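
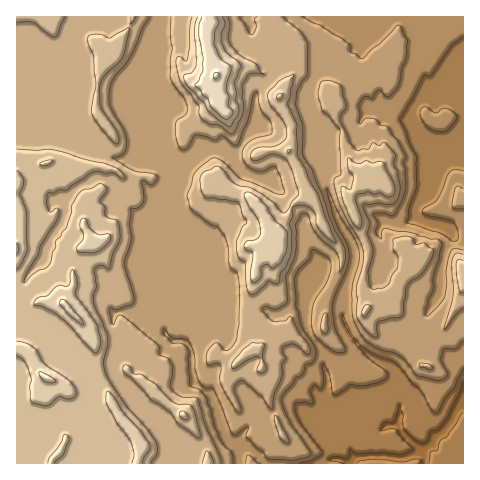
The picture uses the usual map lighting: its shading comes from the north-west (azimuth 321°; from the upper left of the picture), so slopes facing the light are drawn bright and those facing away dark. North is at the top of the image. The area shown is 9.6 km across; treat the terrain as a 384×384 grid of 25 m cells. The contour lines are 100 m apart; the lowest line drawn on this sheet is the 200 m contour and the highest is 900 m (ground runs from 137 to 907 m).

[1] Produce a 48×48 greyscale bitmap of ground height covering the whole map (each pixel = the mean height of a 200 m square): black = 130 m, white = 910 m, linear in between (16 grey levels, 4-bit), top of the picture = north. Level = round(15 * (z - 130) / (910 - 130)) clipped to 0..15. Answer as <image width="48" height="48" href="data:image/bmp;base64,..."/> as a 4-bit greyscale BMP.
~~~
<image width="48" height="48" href="data:image/bmp;base64,Qk32BAAAAAAAAHYAAAAoAAAAMAAAADAAAAABAAQAAAAAAIAEAAATCwAAEwsAABAAAAAAAAAAAAAAABEREQAiIiIAMzMzAERERABVVVUAZmZmAHd3dwCIiIgAmZmZAKqqqgC7u7sAzMzMAN3d3QDu7u4A////AKqruqmZmruYiIiYZVVFVVQyEREREREiM6qru6mZmrypiIiXZERnd2UzIiIiIhESM6qqu6qZmryoiImGREZ3d2QyIiIiIhIRI6qqu6qZq8uYiJl1RlZ3dkMyMiIiISIRE6qqqqmavLmIiql0VmZndTMzMiIhESIyEqqqqqmau5iIm6hkZ3ZnZDMzIiIiIiMzEau7uqqayYiZmZdUZ3Z3VDMzMzMiIiNDIKvMvLqbqImqh3ZVd3d3ZEMzMzMzIjNEMavN3KmqmJmYdlVmd3iIdUQzQzMzIjRVQqvdyqmpiZmId1Z3iIiYdlRDRERDM0ZmU6zLqZmpiZmId1Z3iYmYdmVERVRDNGd2VLy6mZqpiZiHdlZ3iamYd2ZEVUM0RmZlRMupmau6iZiHZlZ3eJmYd3dFVURWZmZmVaqpmqzKiJh2VWd3d4iYiHVmVEZ3ZlVndqmZms3JeIdmZndnd4iIiGV3U1d2ZlVnd6qqrNyod3dmZ3Zmd4iHd1V3RHmHdmVWd6u7zcuYd3Zmd2Zmd4h3dlVmRHmYh2VWd6u73bqYiHdmd2ZmZ4iHhlVmRHmIh2VVeJq7y7qYiHdmZmZmZ4mYhlVWVHh3iGVVaZmqu7qYmHd2ZmZmd5uphlVWZHd3iHZVaamZq7qZl3d2ZmZmd5u6llVVdWd2eIdlarmZq7qZh3dmZmZ3eJu7p1VVdld2eJh1acqZmru6l3d2ZmZ3eavMuWVWdld2eIh1V8qZmru7qHd2ZmZnebvMyWVnhVhmeId1RMqZmqu7qHd2ZmZ3earMyWaJdXhmZ2VEM8qpmauqqHd2Zmd3iJrMuWepVphlREMzNMqpmaupmHd3ZneIiJvLqXenWKdVVDMzRMqpmKqph3d2ZniJiKzKmZmmaZdmZDM0VbqZmJqph4d3ZniZmruoiKuWepiIhTMzVrqpmZmZiId3Zniqqql3eKp2iZmqlkMzRbqqqpmIiYd3dniqqHd3eKlmiKq6hkMzRLqqqqqZmHd3ZmeZh3d3eahmeaqphkMzM7u7uqmYh2ZmZmZ4d3mIipZleZmZdUMyM6mZmYiHh3ZmZ3d3d3mpq4ZWeHeIdTMiI4iIiJh4mGZmd3d3d3iImoZWd2d3ZDMzIoiIiYeJl2ZmeIeIiXd3ioZmd2ZmVDMzM4iImHiah2Zmd4iaund3moZnd2ZlQzNEM5mZiIiZdmZmd3ms7Id4qXZnd2VEQzMzM5mYh4iYdmZmZ3nO3JeKqGZ4h1VURDMzM4mIh4iYdmZmZ4ve24eKuWZ4h2VVVDMzM4iIiIiYdmZmeL3u25iJqXZ3d2ZmZUMzM4iIiIiZdmZnebzv65mZmYd3d3dmZUMzM4iIiIial2Zneqzu3KmIiIdmZmZ3ZUMzM4iIiIiaqXZmeZvty5iHiIdmZlV3dkRDM4iIiImaqXdmeJztuYd3iIdmZVVWZlREM4iJmImZmYdmeJzsqHd3iIdmVVVVZVREQ4iZmImZmZd2eJztqHd3iHZlVVVVVURERJmaqIiIiJh2eJztqHd3d2VVRERERERERA=="/>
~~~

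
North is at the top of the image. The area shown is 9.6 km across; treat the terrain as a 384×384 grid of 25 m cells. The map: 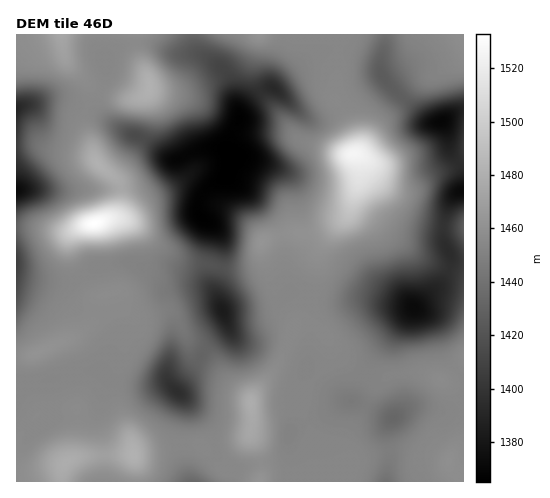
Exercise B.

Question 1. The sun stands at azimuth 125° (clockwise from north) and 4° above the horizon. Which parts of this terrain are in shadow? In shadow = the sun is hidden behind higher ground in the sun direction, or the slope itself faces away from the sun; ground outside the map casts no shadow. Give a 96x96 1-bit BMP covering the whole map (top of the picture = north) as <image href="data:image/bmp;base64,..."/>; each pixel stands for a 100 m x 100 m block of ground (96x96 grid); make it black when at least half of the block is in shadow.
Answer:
<image width="96" height="96" href="data:image/bmp;base64,Qk2+BAAAAAAAAD4AAAAoAAAAYAAAAGAAAAABAAEAAAAAAIAEAAATCwAAEwsAAAIAAAAAAAAA////AAAAAAAAAAAAAAAAAAAAAAAAAAAAAAAAAAAAAAAAAAAAAAAAAAAAAAAAAAAAAAAAAAAAAAAAAAAAAAAAAAAAAAAAAAAAAAAAAAAAAAAAAAAAAAAAAAAAAAAAAAAAAAAAAAAAAAAAAAAAAAAAAAAAAAAAAAAAAAAAAAAAAAAAAAAAAAAAAAAAAAAAAAAAAAAAAAAAAAAAAAAAAAAAAAAAAAAAAAAAAAAAAAAAAAAAAAAAAwAAAAAAAAAAAAAAB4AAAAAAAAAAAAAAD4AAAAAAAAAAAAAAD4AAAAAAAAAAAAAAH4AAAAAAAAAAAAAADwAAAAAAAAAAAAAAAAAAAAAAAAAAAAAAAAAAAAAAAAAAAAAAAAAAAAAAAAAAAAAAAAAAAAAAAAAAAAAAAAAAAAAAAAAAAAAAAAAAAAAAAAAAAAAAAAAAAAAAAAAAAAAAAAAAAAAAAAAAAAAAAAAAAAAAAAAAAAAAAADAAAAABwAAAAAAAACAAAAAH/gAAAAAAACAAAAAH/4AAAAAAAHAAAAAH/+AAAAAAAHAAAAAH/+AAAAAAAPAAAAAH/+AAAAAAAfgAAAAB//AAAAAAAfgAAAAA//AAAAAAAfgAAAAAP/AAAAAAAPAAAAAAA/AAAAAAAAAAAAAAAPAAAAAAAAAAAAAAAHAAAAAAAAAAAAAAADAAAAAAAAAAAAAAADAAAAAAAAAAAAAAADgAAAAAAAAAAAAAADgAAAAAAAAAAAAAADgAAAAAAEAAAAAAABAAAAAAAOAAAAAAAAAAAAAAAeAAAAAAAAAAAAAAA/AAAAAAAAAAAAAAB/AAAAAAAAAAAAAAD/AAAAAAAAAAAAAAH/AAAAAAAAAAAAAAP/gAAAAAAAB8AAAAP/gAAAAAAHD/AAAAP/wAAAAAAf3/wAAAP/8AAAAAA///+AAAP/+AAAAAA////AAAP//AAAAAA////gAAP//AAAAAA////wAAH//AAAAAAP///gAAH//gAAAAAD//8AAAB//gBgAAAD/+AAAAAf/wDwAAAD/gAAAAAP//jwAAAD+AAAAAAP//DgAAADwAAAAAAH/4DAAAAAAAAAAAAD/gAAAAAAAAAAAAAA8ADAAAAAAAAAAAAAAAHgAAAAAAAAAAAAAAPwAAADAAAAAAAAAAf4AAADgAAAAAAABAf8AAAHgAAAAAAAHg//AAAPgAAAAAAAPg//AAAfgAAAAAAAfh//AAAfgAAAAAAA/h//AAAfjAAAAAAB/j/4AAAfnAAAAAAB/H4AAAAPPgAAAAAD/HAAAAAAfgAAAAAB8MAAAAAAPAAAAAAAAAAAAAAAAAAAAAAAAEAAAAAAAAAAAAAAAAAAAAAAAAAAAAAAAAAAAAAAAAAAAAAAAAAAAAAAAAAAAAAAAAAAAAAAAAAAAAAAAAAAAAAAAAAAAAAAAAAAAAAAAAAAAAAAAAAAAAAAAAAAAAAAAAAAAAAAAAAAAAAAAAAAAAAAAAAAAAAAAAAAAAAAAAAAAAAAAAAAAAAAAAAAAAAAAAAAAAAAAAAAAAAAAAAAAAAA="/>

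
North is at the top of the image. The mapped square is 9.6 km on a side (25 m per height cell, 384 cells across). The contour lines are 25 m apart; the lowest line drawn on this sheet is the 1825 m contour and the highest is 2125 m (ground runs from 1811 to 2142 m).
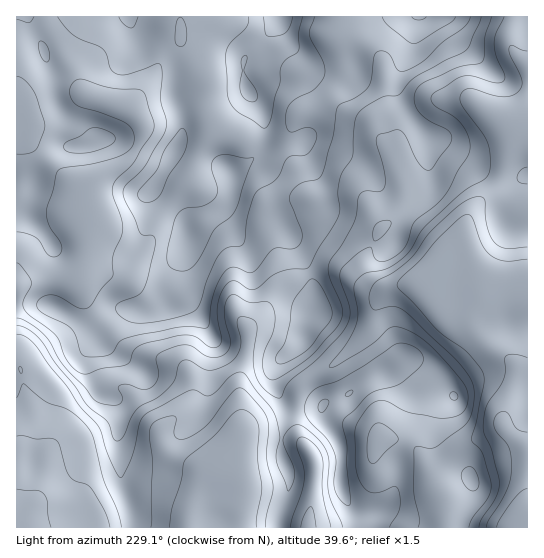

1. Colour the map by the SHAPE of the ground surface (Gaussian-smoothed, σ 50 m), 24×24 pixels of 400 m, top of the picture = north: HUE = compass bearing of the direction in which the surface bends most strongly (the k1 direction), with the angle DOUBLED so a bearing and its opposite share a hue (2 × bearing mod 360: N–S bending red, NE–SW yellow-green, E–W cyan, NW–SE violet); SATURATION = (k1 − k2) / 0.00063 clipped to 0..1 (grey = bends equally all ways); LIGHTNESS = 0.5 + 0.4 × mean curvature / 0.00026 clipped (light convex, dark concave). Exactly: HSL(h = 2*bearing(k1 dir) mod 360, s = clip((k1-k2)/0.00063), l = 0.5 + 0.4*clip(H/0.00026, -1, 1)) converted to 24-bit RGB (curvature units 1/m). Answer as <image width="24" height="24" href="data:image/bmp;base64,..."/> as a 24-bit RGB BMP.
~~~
<image width="24" height="24" href="data:image/bmp;base64,Qk32BgAAAAAAADYAAAAoAAAAGAAAABgAAAABABgAAAAAAMAGAAATCwAAEwsAAAAAAAAAAAAAZ3V/c3SLlJKLhGuMUSl41Oqrm42JUUh6WnSQm56SPECJOF7C/+rMBxMsdSlut+x3gHnPy4V5VKWnhWChi0+Z/61iDCgcQmtnen9iWHFdkploaDpxgtRbosuGlXB5cmWLTXyJjYh9V1eAKUda/+jMAh5+eQDT1v/MNGeI3IuQVZOdY0R2jE+G8uPUjYXbGjZclXOcWXWTmo2MPy97zeObnqlxbYKLmn2JT2R0d35zZFd7Vylv7fzPBQ7PABup9//MFxtAvI9tvmFnOzhfbJSz5/Han0a/SiWhZJhiW2x8fYp+RShv8+ybZrxiUkSFskM8THdBT3tfSlF5MC+j8P/MMgEvOI8A8//MERg8aqZWxDdgqI1aIoI92OSPbTOVcEODXoV2fIJlW2hLOxcz6fm3psZjGB4zwXa/1JmnPYhpOE9cIzZO/9KVJAAzzP/V5bpLHiRAbVpKiGhQqo5ztqBMH+UDJxU2o0ptaWeXlH6XYxdutd50jOeO3E5fP24xFFEqzo9nsX9mJB5LUiUuu/qeKjD579vK3GNWHz9HR2hghqd+eGah69rAX957DBAnhaBhdmGQhUl5SgcurP+ah5VJtT14zL7aTm3DPoCbyaeBDwYt2eSTaPsSADcmwYjb+c/4+nP+NMapYKyTXoin2PTX5zvvMjGoUX+lbEhsQgE10fnU2NiARp5TXdawvZV2eDl0ii1N07pAADRvyq7m+9DZD4cNADMHKG8tz4HT9M3vanu1cdW0eNWUmTeLpFSuR0l3IxAfIbZ2nOCXyqe6x5DDd0QlXkkcSkAsOGiK0vnXACuVNKqp34et+dLdLJSPBEYiMGhRvaZ/w93gh9racR9RjUJZhztRdotjGBRxf+ieXNiccZyyvDyG1I/QuJzWd3DIgfjFX+1jIwkqLFZAf4tg5r2k7cbeS83VCTxLkMRwoc1tURUteUlLe16EiIStj421T2f/2urxY3vDZUKKm7PQrJTYx4HCmYi64uGqbRomWxFVJ5paR66FvbqXzuC/rH7KFSdWVbxRnjk3eEJmh4J8cH5/cYVthIVuJmMxn6snb11FVnJwl6BGLUkrzYV3o3Fgv8NzzBuoH06nasWCLm9KbrBAzeFyVRUvgzAgITwBKkkccX56iIZ/fHV+gX1pfIBlWVCBxKJ5SKiPVGl+qnOUSIeUWUS00JeQtriKfD+TYLDJlnu1eluQY8JWpmY6Yk93eSnj+9DgB4ZJKm5bfYZ4gk54ok0vcHc1QGtRmeGlflOhWGd9VmN7ymtrImRk3L6px6Otdk6Tb7yPg1Wifoexq5y7oXmWZ4aWL4ST5467/MziE0Q+P3JaWyRz2Li5pZ/VltPHU49ccllyamt5VTJby7ROPJptWMtxvGyjyoSwabdfPU5tjLCIiGeOsoOYjpGrXEJ2MnUz6GNr1G2LE0QvFTdQwdy0fXibv4B+ZJqIV2l4YF19QSSw3ePuy8OaLYhid1RfultT06uFOENicJVFXE5Blbhbi1dofUqJfKyubGON4rS+r2vRC2RaS6o2l3hemnuzxGOOZ0M2RWYtD3xERaqn8p6peZlDNDZour6M1pajZmOljnqhcF+ZhLl+bE95b62ca1uaemKGvcKIlmKikYvEJIitr5m8Z3ZZwDCY06TispHbOMZuBEMz0WOp9NDQGWyDe8+Pu0Oq0JCbWkuUwqyOZJhsYIOdbaWmcE56g12KxrOOaZWJhbeiPUqGUZRYbXd+TIR5laxsmp7GycjmOyS6FTMu+dWYV0qZdW9GUEAv395SM3aNxpe2womyY5B8XURodmN3YKeaqdLWwcTYXGO0gD+FcHtneGqApKJiWcuHf55GcUIrbTBNVzt7wuuZg1KLgz2HtF5rtuqoO01kW3M7pX5LoFFCPFY4ZXpXU+NqRHJCrJtCWSA3dEs3bX5TcVp2o8FjeWdCYzgvhmM2OW01NJOKytWfcVqJTS+I2+nIxJCPmlSuZX2biGmbsoy4h5G8fkvFoaYoOzsbaGkjQSAnmslvPL3aakd7t8+bfUyLYGykr5XHs5C+KZuKprZ0dlp4ODBp4+qkhXJXf2BfaJlxa5iwknOrtHadfzKc55qsZoiqg1KaUdTGqPPXWiWDSYKWvL9/iGOTcHuHYHl5wrWaZZWhXIJ+d2uDNoCj2KyvynSWiJpVa9afWUB5iWthpT5cSEdr0rSFpmKAZJauhdqTLGBSdixZY6qFe1x1h3mChHSMc2+Xm7qBeI9sXFt6doB4UnhcS1o1y0RT8PDRO4uMO1BscmR8m2WaiGirx6ujyJfPg7fQeMt4MS6GRl2j"/>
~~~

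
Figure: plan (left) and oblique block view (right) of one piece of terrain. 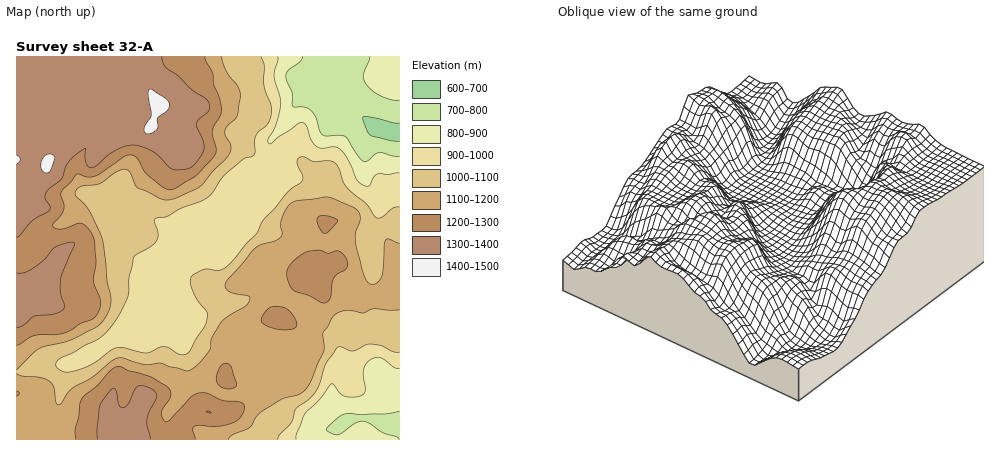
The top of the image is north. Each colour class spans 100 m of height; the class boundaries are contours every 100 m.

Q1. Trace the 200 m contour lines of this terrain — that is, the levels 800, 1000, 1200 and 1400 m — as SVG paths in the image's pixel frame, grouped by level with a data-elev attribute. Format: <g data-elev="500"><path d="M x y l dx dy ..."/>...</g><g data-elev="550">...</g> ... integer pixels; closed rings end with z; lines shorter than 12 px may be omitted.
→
<g data-elev="800"><path d="M399 440l-3-4-14-4-12-9-6-2-8 2-18 12-6-1-6-4 12-12 8-4 38 0 16-3"/><path d="M400 157l-22-4-10 8-4 0-6-6-12-18-6-2-16 0-4-3-4-14-4-7-8-4-11-1-1-12-5-14-1-6 3-4 11-8 3-6"/><path d="M370 56l-7 18 3 10 6 6 8 6 12 4 8 0"/></g><g data-elev="1000"><path d="M278 440l2-6 12-12 4-14 13-8 7-8 4-8 6-20 11-17 5 0 10 4 14-6 6-1 10 2 12 6 6 0"/><path d="M400 207l-6 1-12 9-6 1-10-14-20-18-8-18-4-5-6-2-14 1-10-5-4 0-3 5 6 14-1 6-16 11-23 27-7 14-10 10-14 17-10 9-18-1-13 7-1 6 3 8 5 12 9 10 0 4-2 10-17 26-4 3-4-1-16-7-18 6-28-6-6 3-20 14-13 6-13 2-9-4-1-4 3-4 39-21 10-8 8-11 12-24 1-18 5-20 18-13 6-7 0-6-4-10 1-4 13-2 13-8 25-10 6-5 14-20 18-14 10-5 2-18 12-12 4-12-1-8-7-18 0-20-3-10"/></g><g data-elev="1200"><path d="M195 440l-2-10 1-4 6-1 18 1 16-4 4-3 4-5 3-6-1-4-6-2-16-2-16-7-8 0-6 4-22 23-4 2-4-4 0-6 8-14 1-6-2-4-17-11-24-6-10-5-8 4-12 15-16 14-7 29 1 12"/><path d="M225 388l9 0 3-4-5-17-6-4-6 3-4 12 2 6z"/><path d="M16 345l18-9 24-2 10-2 12-9 13-5 7-8 0-10-6-18 2-22-1-18-3-8-6-7-4-4-20 6-6-1-3-2 11-16 0-6-3-8 1-4 14-17 2-1 10 3 8-1 28-19 8-2 5 3 7 12 4 6 16 12 8 2 24-14 19-20 1-8-4-18 9-16 0-6-2-12-5-12-2-11-7-17"/><path d="M279 330l15-2 2-2 0-4-4-8-6-5-6-2-8 0-8 6-3 5 0 4 7 4z"/><path d="M321 302l5 1 3-3 2-4 1-12 2-6 4-4 8-4 1-4-1-8-8-7-10 2-8-3-14 2-12 8-7 10 0 8 5 12 18 6z"/><path d="M323 232l3 1 2-1 9-10 0-2-11-4-8 1-1 3 0 4z"/></g><g data-elev="1400"><path d="M44 172l4 0 3-2 4-12-3-4-6 1-4 5-1 8z"/><path d="M146 134l4-1 7-3 1-4-1-8 10-8 2-4-3-8-16-9-1 2-1 3 3 22-7 12 0 4z"/></g>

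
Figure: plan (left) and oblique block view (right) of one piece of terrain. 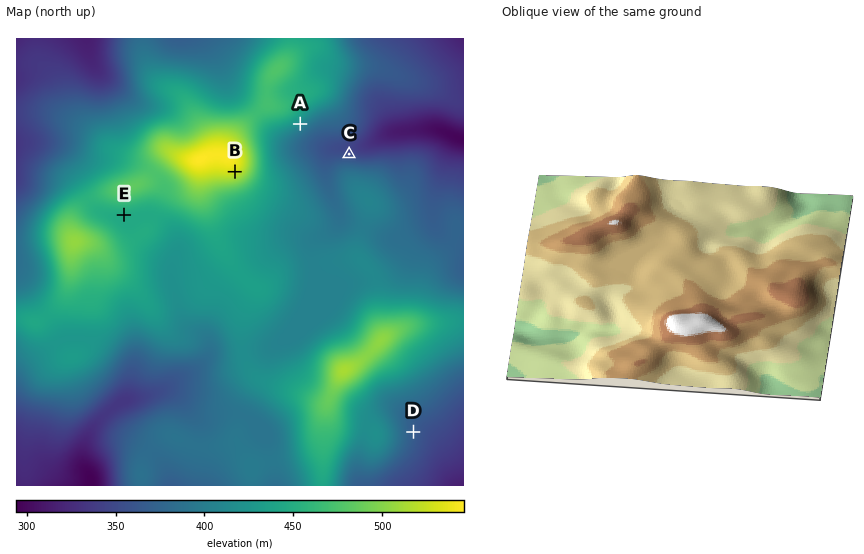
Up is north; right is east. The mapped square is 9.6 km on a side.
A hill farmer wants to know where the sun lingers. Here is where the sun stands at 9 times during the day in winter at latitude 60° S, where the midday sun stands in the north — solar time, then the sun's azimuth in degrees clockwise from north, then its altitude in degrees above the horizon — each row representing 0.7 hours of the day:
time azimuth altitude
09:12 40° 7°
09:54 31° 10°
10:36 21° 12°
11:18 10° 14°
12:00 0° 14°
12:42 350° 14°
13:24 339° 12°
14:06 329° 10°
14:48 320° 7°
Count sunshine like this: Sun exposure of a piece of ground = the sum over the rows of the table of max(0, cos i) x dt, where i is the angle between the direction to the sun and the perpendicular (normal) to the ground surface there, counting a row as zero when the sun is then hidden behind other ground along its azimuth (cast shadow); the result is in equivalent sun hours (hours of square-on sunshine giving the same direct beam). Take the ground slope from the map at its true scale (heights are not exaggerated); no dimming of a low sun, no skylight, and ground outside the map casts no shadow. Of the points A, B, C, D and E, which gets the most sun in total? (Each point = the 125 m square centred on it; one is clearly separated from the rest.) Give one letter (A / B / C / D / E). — C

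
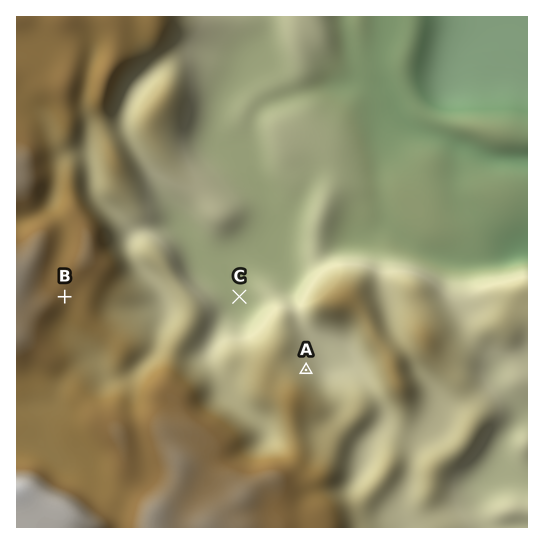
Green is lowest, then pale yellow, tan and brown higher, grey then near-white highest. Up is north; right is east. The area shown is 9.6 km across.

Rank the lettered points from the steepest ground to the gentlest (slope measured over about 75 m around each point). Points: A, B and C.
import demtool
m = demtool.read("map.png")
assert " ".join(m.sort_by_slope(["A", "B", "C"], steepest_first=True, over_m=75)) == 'A B C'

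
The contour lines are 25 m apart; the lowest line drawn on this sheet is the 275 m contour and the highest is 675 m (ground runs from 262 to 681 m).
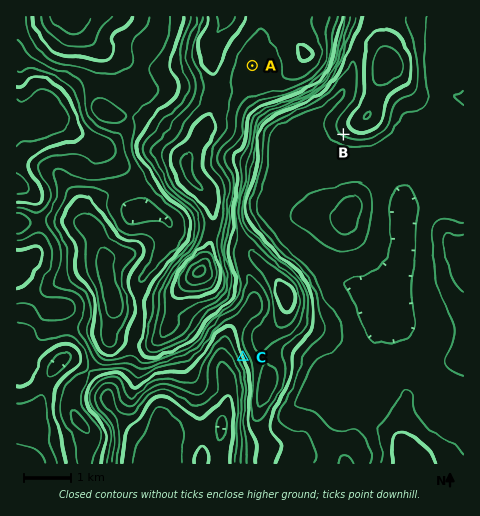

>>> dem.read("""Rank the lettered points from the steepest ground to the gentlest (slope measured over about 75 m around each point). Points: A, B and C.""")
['C', 'B', 'A']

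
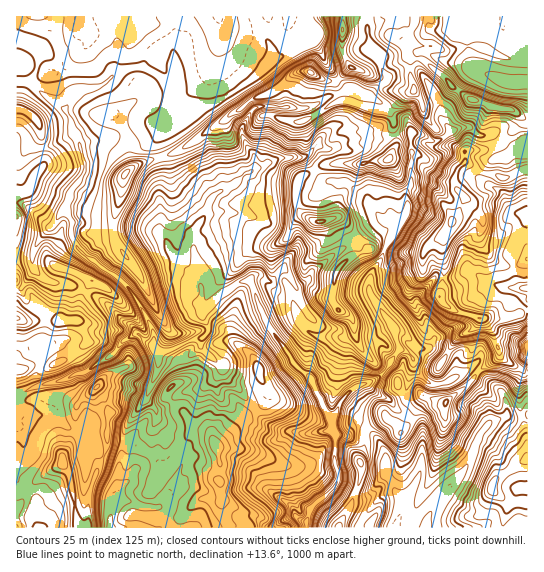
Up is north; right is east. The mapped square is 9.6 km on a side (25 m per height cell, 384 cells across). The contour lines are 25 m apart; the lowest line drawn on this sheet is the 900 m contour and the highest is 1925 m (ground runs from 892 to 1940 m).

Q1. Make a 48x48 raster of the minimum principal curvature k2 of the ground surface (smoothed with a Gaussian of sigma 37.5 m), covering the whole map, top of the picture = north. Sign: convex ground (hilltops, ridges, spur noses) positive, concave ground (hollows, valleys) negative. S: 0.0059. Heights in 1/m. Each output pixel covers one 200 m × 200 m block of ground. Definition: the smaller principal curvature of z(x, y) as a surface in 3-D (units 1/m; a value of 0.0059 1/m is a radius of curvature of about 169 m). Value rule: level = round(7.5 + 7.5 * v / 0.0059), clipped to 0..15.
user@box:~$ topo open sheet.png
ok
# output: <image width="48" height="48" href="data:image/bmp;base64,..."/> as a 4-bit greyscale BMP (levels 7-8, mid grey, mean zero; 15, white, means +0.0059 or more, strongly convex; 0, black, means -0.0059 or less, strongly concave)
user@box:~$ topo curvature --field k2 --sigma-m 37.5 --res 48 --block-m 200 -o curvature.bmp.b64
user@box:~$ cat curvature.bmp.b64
<image width="48" height="48" href="data:image/bmp;base64,Qk32BAAAAAAAAHYAAAAoAAAAMAAAADAAAAABAAQAAAAAAIAEAAATCwAAEwsAABAAAAAAAAAAAAAAABEREQAiIiIAMzMzAERERABVVVUAZmZmAHd3dwCIiIgAmZmZAKqqqgC7u7sAzMzMAN3d3QDu7u4A////AHZ3aHgmZnd3d3d3ZSQwmYVXRnhXZmZnZ3aHZ2Y2h2Z3dnd3iIRQiHdGdXdmaGdnd3Z3Z2ZGZXZ3d3h3dzJUBXd0ZXd2Znd3aHd3d0Y2d4dnZmZVU1iHYGdlZWZ2ZmeXZnd2Z0dVZ3d3Z4l3Z4iIhQZ0VXV3ZWeHd3d3d0hzdnh2d3d1Z3iIhBeGRnVXZVZ3d3dnlldyd3d3Zndmd3d3gGmVRXU3dkZ2iHdndmZzd3d3Z4h4dnd3gldWJnU4d1Vnh3d3dnaEZ2d3d4d2ZUZEQhJzSpUnhmR3eHd3ZnZ1J1Znd4d3dURmUndkd4Unh2RXd3d3Z2aIJHSId3doZ4h3clhnllVHiHVUVWd3aGZmYUVod3V2aImHFghog3ZohEZWVkaHdndnZhhlZmZ1d4h2BzJ1Nkh3d3ZyZWQRJml3RAaYdVZXh3dyWHQReUcRJXY0Z4Z3QAaGaUJneGVnh2YxZ3ZlCFNZRFVWaXdYh3AWiVN1Z0VniHM1h3ZpMXJpZVN4dXd2d4cwmDQmZGZ3h2B1Z3WGQiZFU2NoYmZ2ZoiRAyRyMoeHZxV2d4d2g3VjV1NWQGZnZmZnQiZ3dUd3cziHZUd2Y1ZkJGZlVodniIiCJwh1VGh3cYh2NWd3RWYmdVmGeXV3h3dEgFdldWd3RIhzaJdmRmYohmVmeFd2dmRIUIhWdlWIJ3dGiFVjZoJpZldndzhlZWaHB4dWdnQ2N1c3Z3ZUdnYId3d1U3Q1Z3dAZ4ZXdndjNFRjeGZjZohhVXZ3eGN5eGAHeHZnd3eGVlOFN3diVFdldWZnd3OHZQOIiGZnZ3d3Z2FXgmdoCGhndWeFZ3RmcWh4d2ZnZ3d3d3cld1V5BWiHdHd2Z4dGYpd3ZmZ3Z3eHdWc2VmZmYWl4d0hmZ4dUcmd2ZmZ3ZoeIdkdYl3dnZiZ2eGd0d4N2Rod3dmZ3dmZmd0d3Z5ZmdiVEd3d1Z0d3Rod3h2WId1iHd1dlZmVndzRoZodlZniHVHdnh2V3d1V3d1d2Z3ZnZSVlWHZjdnd3c1d4hmZ3dnZWd1iHZUVlV1NmhmZIhniIeDdYl2Z3dmd0RliWZ2Z1h0RVh2ZneGeIdzdlZ2eHd2ZnVTEkh3aGmVRDVXVVZnZGdlh3ZVZ3h2d0RmdSRFVVZ0N2SId3ZnaGZGd3d3ZVd3dwdWh3J2d3ZUQyNnRndVeGdHd3d3d2RohQhYeHVHZmVzNoMiZVZ2iGZoiId3d3ZGdgd4d3dVVmZhZ0VmZmZodlV4iHd3d3d0R3AAEjV2d3VVOEVoaHhWZGdXd3eId3d3UliHaHZFZUZ4dTZZdlVWV3dmVneId3eIhzNnZVZ1NER2gkhlRVZnaId4hmd2d3eIh3YldqYjeINXQndWZmdod3eIh3Znd3eIiIdzR5MHh2V3V1RWdnd3d3eIh3iHd3eHeHd3U0FnVVVXZVd2d3d3d3h3iHiHd3d3h3d3h1NnZ1d4d4Zndnd3d3eIh3iHh3d3iId3d3NZZmh3ZVZ3d3d3iHd3d3d3d4d4d3eHh2RnVmZnhnZ3d3dw=="/>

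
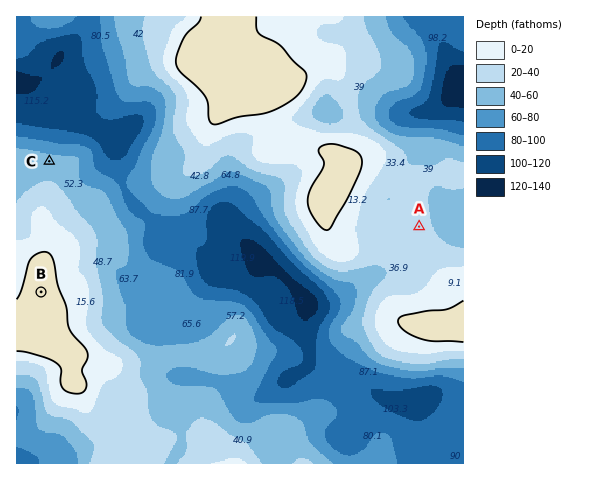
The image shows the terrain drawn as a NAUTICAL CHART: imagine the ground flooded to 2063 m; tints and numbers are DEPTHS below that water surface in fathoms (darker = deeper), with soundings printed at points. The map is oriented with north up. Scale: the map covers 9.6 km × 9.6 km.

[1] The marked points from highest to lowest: B A C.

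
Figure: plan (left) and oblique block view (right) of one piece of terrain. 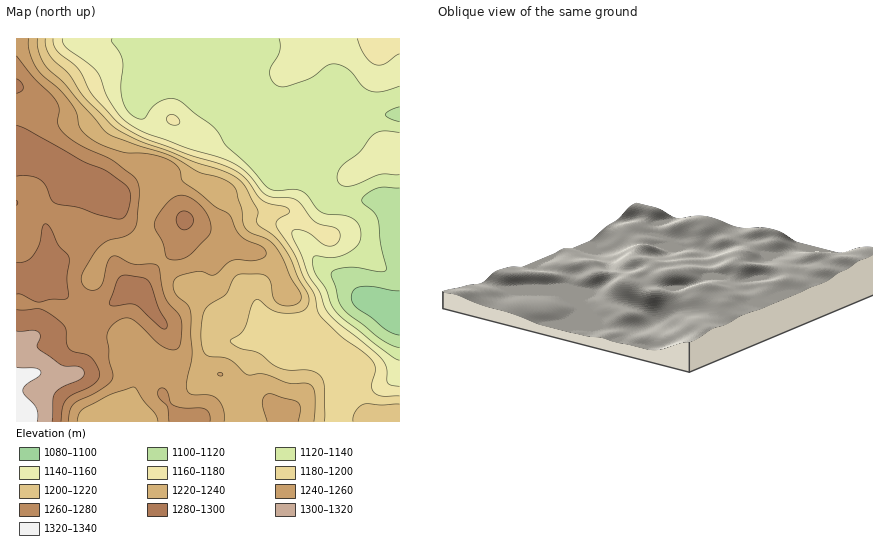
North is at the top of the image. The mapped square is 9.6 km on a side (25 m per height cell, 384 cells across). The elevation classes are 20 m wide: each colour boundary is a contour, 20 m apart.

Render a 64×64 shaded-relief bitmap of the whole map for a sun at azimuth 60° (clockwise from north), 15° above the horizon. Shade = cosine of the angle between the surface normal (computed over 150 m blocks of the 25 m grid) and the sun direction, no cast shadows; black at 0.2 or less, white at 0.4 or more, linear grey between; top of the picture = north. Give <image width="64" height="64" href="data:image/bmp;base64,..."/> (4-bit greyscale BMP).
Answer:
<image width="64" height="64" href="data:image/bmp;base64,Qk12CAAAAAAAAHYAAAAoAAAAQAAAAEAAAAABAAQAAAAAAAAIAAATCwAAEwsAABAAAAAAAAAAAAAAABEREQAiIiIAMzMzAERERABVVVUAZmZmAHd3dwCIiIgAmZmZAKqqqgC7u7sAzMzMAN3d3QDu7u4A////AFVmeJqpdUREREREEAE1VmeIh2VDIjNFZ3iZhTETRVVVVWeImql1VEREREIAAkVmZ4iHZUMiNEVneJmFMiNWZmZWZ4iZl2REREREIQAUZ3Z3iIdUMyNEVmeJmYVDNGd3d2Z3d3d2RERERDMQATV3d2d4dlRDM0VmZ4mphUQ1aId3ZmdmZlRDRERDMyESRnh2ZmZlVUM0VndneZl1RDV4iHdVZlVVRERFVEREMiNXd3ZVVVVVVEVnd2Z4mXVDNXiHd1VVVVRERVZmZlUzNGd3ZVRERWZVVniHZniZdUM1eId3VVVWZURWd3d3ZUNFZmZlRERWd2VXiIdmeIhkMzVniHdlVmd2VWeJmIdlRFVVVVVVVWiIZmiIh2Z3dlQzRXiZh2ZneHdmeJmYh2VFVUREVmZmeJhmeIh2ZmZlRERWeaqYZmd3d3d4iIh3ZURDIjRnh3eIh2Z4d2VVVVREVWebu5lVZmd3d3d3d3dlRDEBNXmYd3h2Znd2VUREREVWebzLqVVVZnd3ZmZnd2VDAAJHiZh3ZmZmdmVUREREVWebzcuZVVVmd3ZlVmd3ZDAAE2iamHZVVWZlVEREREVWebzcuphVVWd3ZlVVZmZTEAAleaqXZURFZlRERENEVnirzcuph2Vmd3dlVVVWZUIAATaJqYdkREVmVEREQ0Vom8zMuph2ZmZ3dmVVVVVUMQATV4mph1QzRnZUREQzRoq8zMuphlRmZmZmVVVEREQhASRomZmHVDNWd1QyIiNXm83MqZdlRFVVVlVERERDMyESRomZmHZUNFd2QgABJGiszMqYdVREVURVRERVVEMzMiNYqpmHZVREV3YxAAE2iszLqYZUREREREREVndlQzMzNHmqmHZVVEVWZTAAE2m93cqYZUREREQzQ0Rnh2UyI0RWiqqHZURFVWZlMQAmnO7cuYdURDMzQzRERniGVDITRWeKqXZUREVmZVQxEki+/typdkQyIiJERERWiHVEMSNWd4mYZUQzRWZVQyITWd/+ypdlMyIiI0RERFaIdUQyNWd3iIZUQzNFZlQzIiNq3+yodUMyIiNFVUREVndlVDNGd3d3ZUNEMzRVQyIiNYvv24ZEMzIjRWZVRERWd2ZURFZ3ZmVUM0RENFQyIjNHre7IUzMzMzRWd0RERVZmZlVEVmVVVDM0RUQ0RDI0RXnO7aYyIzRERWd2RERFVmZmZUVWVEREMjRVVENERFZnm97rcxEjRVVWeGVEREVWZmZVVVVEREMiNFVVREVneIm97shBATVmVWeIZERERVZmZVVEREREQhIjRVVEVomZq83clSETVmZmd4dURERFZmZVVEMzRVQyEiNFZlVoq6qqvLhTIjVnd3d3h1REREVmZURDMiNWZDIiI0VnZnirqZmZdTM1Z3d3d3eHVERERWZUMzIiI2d1MiI0VniHeKqYd3ZURWiId3d3d4dURERVVUMyIiI0eIZDIzRniZiImYd3ZVVnmZh3d3d3dlRERFVEMyIiI0V5l1MjRXiaqYiIiIh3Z4qql2Znd3d2VFVUREMzMzM0VomYUzNGiaqod3iaqpiImqmGVVVmZmVEVUREMzNERERXiahUM1eKqodlaKzcqYiZmGVERFVVVEREREMzNFVURWeKqFREV5mYZVV6zuyod4iHZDIzRERDIkREQzNFVVVVaJqoVERXiHZVZ5zv7Jdmd3ZTIiNERDIiREQzNEVVVVZ4mYdUNFeIdmeKzv/adlVmZUMiI0REMiJEQzM0VVVVZ4mYZTM1eJiIirze7bhVVVVVQyIjRERDM0RDM0VmZmZ4mYZUNFiru6q8zd3LhkRERERDMjREREQ0REREVmd3eImYdUVnrO7cy7u7uqhlRERERERDRERERERERFVmd4iJmZhmaKzv/9y6qZmYd1VEREREREREQzREREVVVmeImZmZh3is3v/suYh3d3d2VEREREREREQzM0RFVVZneImZmYiIrN7ty6h2ZmZmZmZURERERERERDIjRVZmZneIiZiIiJvO7cqHVUVVZmd3ZVREREREREREQzNWd2Znd4iIiIiave7KhUM0RWZ3d3ZVRERERERERERENFeIZmZnd3d3iazd3JdDI0Vnd3h3ZVRERERERERERERFZ3dmZmZnd3iazd25dDIkV3iIiHZUREQzNERUREREREVWZlVVVmd4mrzdy5dUMzVomYh3ZUREMzM0REVUREREREVVVVVWeJq8zMy6hlQ0RniZh2VUREMzMzRERVVEREMzNEREVWeJvM3Luph2VERWeIh1VEREMiMzRERFVVRDIiMzQ0VWeJvMzLqZiHZURVZ3dlREREQyIzRERERVVDMiIzREVniau8y7mIiHZVRVVmdlREREQyIzNERERFVUMiIjRER3mru7u6qYd3dlVEVVZlRERERDIjNEREREVVQyIjNERImru7qqqYd3d2VERVVVREREREMjM0RERERVRDIiMzREmbu6qqqph3Z2ZURFVVVEREREQzM0RERERFVEMiIiNESZu7qqqqmHZmZlREVmVURERERDMzREREREVEMyIiI0VYmruqqqqXZmZmVERWZVREREREQzREREREREQzIhEjRViau7u6qYdlZmZERGZlVEREREREQzRERERERDMiIiNVWJq7u6qYZVVWZUREZmVURERERERDMzM0REREMzIiJFVYmqu7qYdVVVZlRDRmZURVVEREREMzMzNEREQzMiI0VV"/>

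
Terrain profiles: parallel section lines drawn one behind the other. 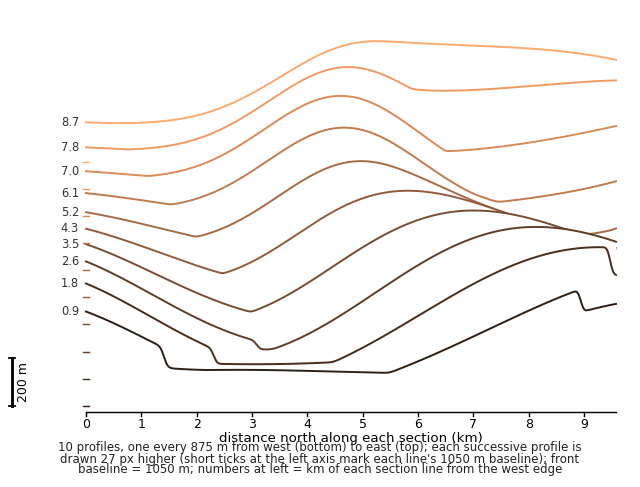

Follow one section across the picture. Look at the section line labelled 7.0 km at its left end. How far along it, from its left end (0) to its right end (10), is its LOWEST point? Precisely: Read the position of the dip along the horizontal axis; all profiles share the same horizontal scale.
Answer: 1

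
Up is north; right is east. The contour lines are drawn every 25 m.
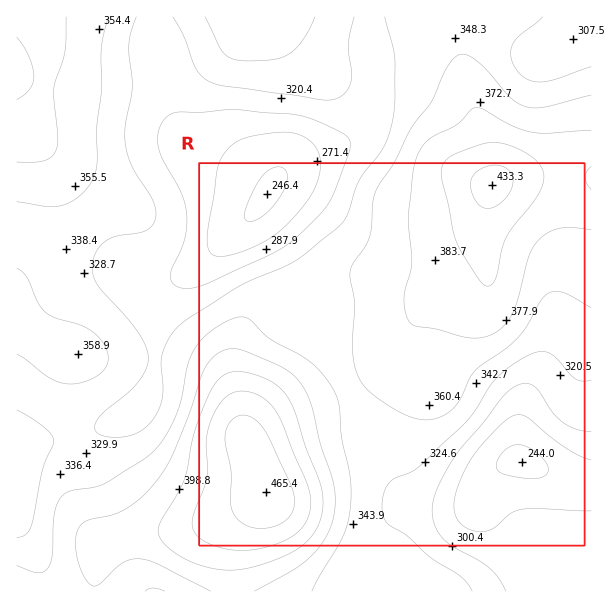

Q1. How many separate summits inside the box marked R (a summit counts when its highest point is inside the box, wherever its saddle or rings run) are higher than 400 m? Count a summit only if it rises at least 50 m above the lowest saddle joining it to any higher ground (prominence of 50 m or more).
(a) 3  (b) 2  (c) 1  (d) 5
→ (b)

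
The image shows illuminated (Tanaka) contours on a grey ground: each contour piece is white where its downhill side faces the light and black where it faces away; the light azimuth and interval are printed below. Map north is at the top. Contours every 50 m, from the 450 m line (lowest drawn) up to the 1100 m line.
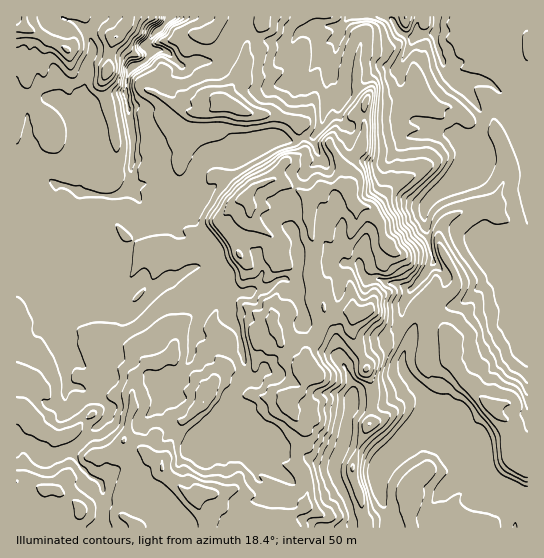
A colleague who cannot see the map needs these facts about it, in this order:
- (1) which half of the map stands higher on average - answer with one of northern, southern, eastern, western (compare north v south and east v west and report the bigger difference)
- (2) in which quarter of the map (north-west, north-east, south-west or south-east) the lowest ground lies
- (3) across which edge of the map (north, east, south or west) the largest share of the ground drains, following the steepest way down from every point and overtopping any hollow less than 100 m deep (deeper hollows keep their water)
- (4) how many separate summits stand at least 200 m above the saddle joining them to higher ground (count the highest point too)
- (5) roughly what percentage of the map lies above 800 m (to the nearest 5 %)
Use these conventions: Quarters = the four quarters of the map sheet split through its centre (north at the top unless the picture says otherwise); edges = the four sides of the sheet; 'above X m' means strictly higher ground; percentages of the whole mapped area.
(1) On average the western half of the map is the higher ground.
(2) The lowest ground is in the north-east quarter.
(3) The largest share of the runoff leaves by the northern edge.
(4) Counting only tops that stand 200 m proud, the map has 2 summits.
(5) About 70 % of the map lies above 800 m.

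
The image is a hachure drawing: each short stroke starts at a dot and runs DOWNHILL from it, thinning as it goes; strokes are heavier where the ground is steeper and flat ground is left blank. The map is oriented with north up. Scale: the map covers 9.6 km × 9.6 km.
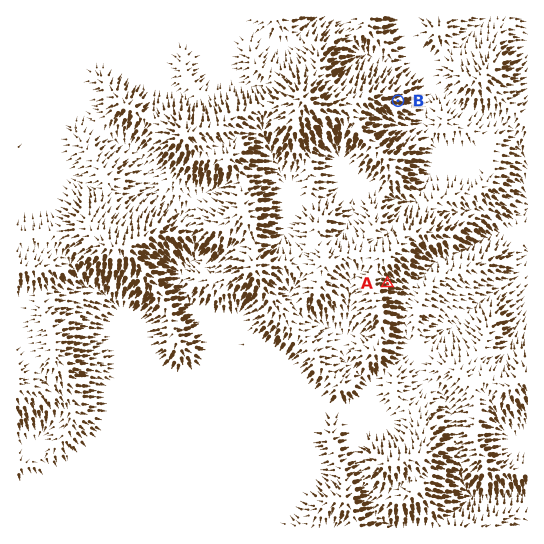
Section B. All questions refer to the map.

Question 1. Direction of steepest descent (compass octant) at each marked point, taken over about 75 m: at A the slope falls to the E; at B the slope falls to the E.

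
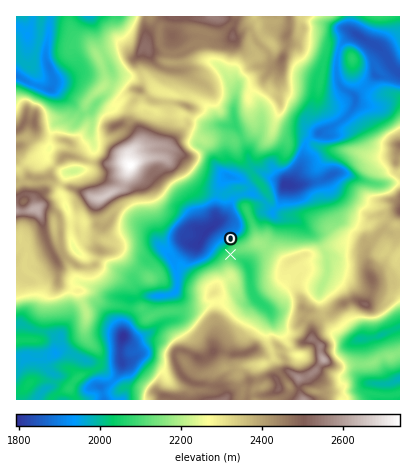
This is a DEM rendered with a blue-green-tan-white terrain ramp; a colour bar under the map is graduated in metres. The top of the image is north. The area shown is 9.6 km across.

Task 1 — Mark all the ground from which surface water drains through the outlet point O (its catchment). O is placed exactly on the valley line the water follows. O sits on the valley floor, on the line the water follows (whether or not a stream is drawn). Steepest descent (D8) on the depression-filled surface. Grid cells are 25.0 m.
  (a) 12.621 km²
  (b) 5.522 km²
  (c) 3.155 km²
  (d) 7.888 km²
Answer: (d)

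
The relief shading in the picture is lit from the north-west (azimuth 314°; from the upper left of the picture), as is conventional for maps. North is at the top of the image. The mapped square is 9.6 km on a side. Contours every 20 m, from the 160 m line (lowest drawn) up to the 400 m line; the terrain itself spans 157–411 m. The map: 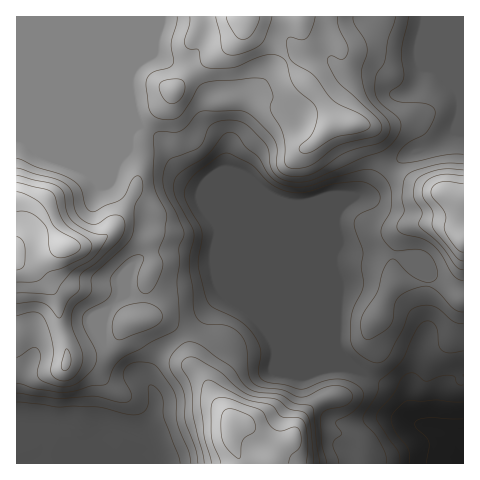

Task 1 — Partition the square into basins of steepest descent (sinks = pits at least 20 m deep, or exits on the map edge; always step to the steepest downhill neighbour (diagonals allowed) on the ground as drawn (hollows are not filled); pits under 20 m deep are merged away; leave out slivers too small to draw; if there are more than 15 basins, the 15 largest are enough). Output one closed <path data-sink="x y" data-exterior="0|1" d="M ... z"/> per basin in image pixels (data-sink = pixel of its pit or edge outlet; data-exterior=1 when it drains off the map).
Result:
<path data-sink="463 463" data-exterior="1" d="M243 16l-227 1 0 243 18 10 20 23 14 65 3-2 26-4 12-6 9-9 6-11 8-6 27-2 15 10 11 14 7 25 12 11 9 19 20 26-2 16 10 25 222 0 1-265-32-9-37-16-9-9-12-31-6-7-13-4-22 1-13-26-22-22-15-23-12-10-20-11-5-6z"/><path data-sink="145 463" data-exterior="1" d="M17 261l0 203 223-1-9-24 2-16-20-26-9-19-12-11-7-25-11-14-15-10-27 2-8 6-6 11-9 9-12 6-26 4-3 2-14-65-20-23z"/><path data-sink="463 133" data-exterior="1" d="M463 16l-219 0 0 4 7 12 20 11 12 10 15 23 22 22 13 26 22-1 13 4 6 7 12 31 9 9 37 16 21 7 10 1z"/>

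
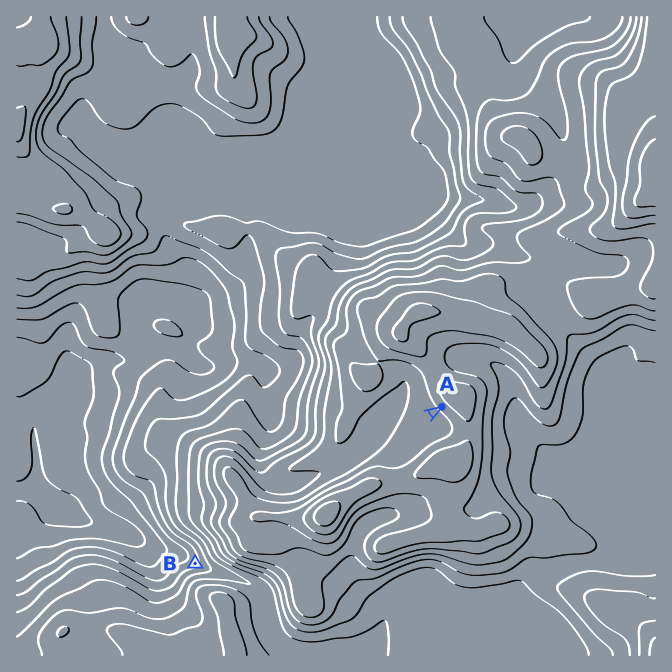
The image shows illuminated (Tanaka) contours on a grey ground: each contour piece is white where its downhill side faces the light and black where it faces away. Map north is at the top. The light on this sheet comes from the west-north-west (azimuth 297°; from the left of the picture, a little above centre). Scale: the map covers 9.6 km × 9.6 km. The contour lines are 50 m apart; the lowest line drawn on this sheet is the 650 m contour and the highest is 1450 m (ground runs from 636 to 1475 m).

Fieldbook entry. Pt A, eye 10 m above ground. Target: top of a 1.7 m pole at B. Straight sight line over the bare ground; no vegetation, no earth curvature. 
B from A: not visible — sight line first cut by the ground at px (399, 434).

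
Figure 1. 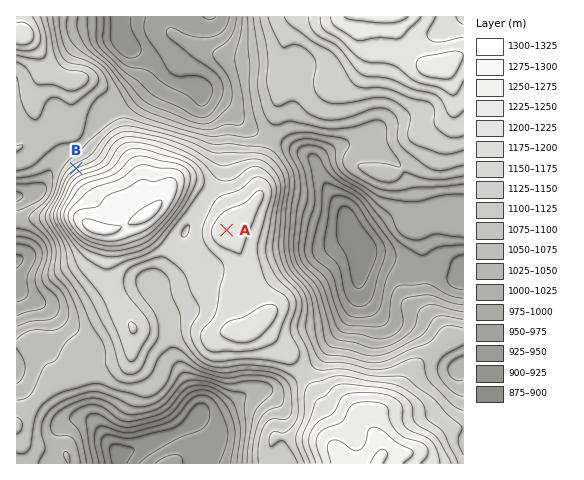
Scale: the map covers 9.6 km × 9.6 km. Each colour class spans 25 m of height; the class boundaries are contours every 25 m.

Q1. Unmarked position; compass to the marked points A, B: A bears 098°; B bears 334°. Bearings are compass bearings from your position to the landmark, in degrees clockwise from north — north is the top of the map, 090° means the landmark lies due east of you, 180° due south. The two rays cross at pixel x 97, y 212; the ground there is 1280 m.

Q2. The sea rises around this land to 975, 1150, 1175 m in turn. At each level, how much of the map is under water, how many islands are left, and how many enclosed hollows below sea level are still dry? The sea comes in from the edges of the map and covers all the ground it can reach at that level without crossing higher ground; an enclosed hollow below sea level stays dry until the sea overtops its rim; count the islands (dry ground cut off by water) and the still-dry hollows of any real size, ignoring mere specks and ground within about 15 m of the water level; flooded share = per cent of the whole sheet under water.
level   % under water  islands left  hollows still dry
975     15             0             0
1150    71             1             0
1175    80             2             0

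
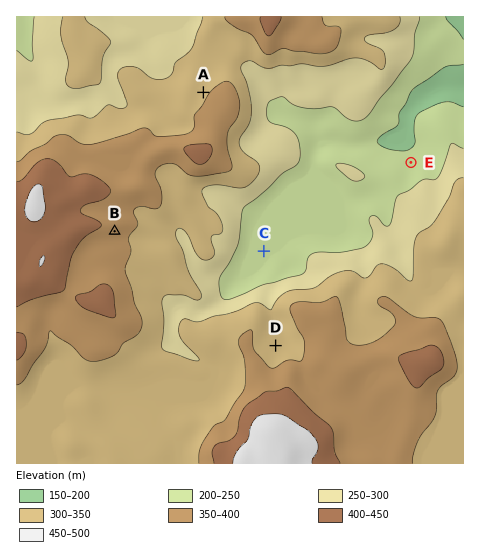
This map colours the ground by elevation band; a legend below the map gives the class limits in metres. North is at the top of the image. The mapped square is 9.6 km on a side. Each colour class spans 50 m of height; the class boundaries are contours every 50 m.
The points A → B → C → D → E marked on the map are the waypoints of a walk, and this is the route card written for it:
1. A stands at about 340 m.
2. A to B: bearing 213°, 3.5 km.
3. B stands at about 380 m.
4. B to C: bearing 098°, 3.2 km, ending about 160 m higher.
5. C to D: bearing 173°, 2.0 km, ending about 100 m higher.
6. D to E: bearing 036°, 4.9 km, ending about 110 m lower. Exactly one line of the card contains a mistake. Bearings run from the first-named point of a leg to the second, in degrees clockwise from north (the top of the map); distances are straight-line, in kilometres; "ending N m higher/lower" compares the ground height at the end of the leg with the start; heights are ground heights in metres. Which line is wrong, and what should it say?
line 4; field sense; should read lower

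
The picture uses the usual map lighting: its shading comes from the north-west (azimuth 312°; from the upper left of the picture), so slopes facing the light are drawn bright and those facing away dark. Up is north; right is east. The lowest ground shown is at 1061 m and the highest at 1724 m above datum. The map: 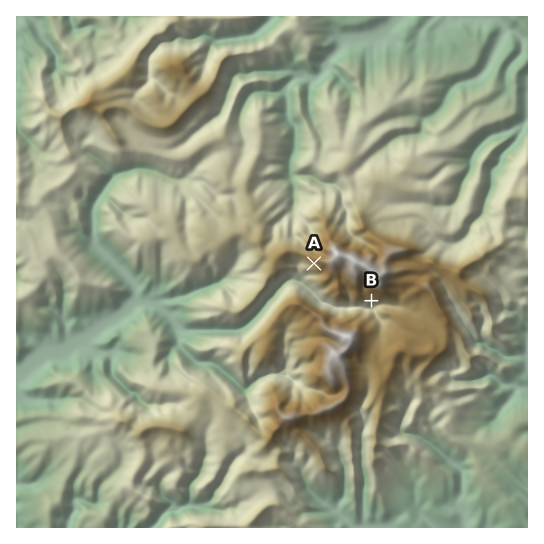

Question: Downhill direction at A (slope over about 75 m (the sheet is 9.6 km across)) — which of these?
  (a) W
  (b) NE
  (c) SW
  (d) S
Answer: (c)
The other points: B S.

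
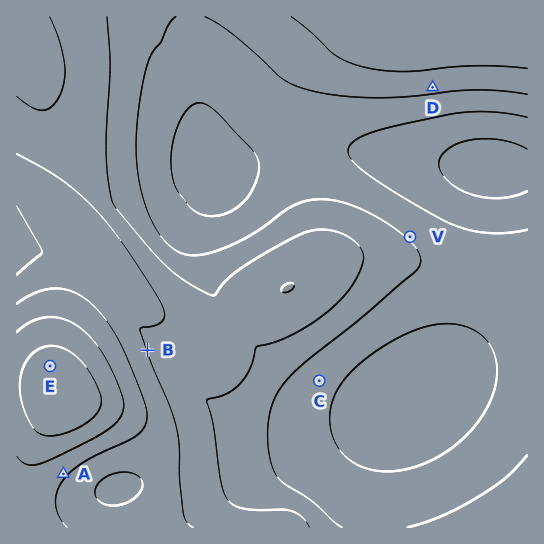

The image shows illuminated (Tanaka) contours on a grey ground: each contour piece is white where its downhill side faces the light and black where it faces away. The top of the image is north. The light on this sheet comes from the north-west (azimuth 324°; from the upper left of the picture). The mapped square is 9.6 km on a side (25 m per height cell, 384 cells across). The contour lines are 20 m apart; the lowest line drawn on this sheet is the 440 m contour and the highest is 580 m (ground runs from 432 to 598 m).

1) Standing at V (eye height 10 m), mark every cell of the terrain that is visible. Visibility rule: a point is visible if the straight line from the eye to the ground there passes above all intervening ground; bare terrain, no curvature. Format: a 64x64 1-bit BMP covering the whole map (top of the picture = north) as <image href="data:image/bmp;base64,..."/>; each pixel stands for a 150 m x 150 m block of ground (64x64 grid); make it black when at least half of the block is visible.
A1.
<image width="64" height="64" href="data:image/bmp;base64,Qk0+AgAAAAAAAD4AAAAoAAAAQAAAAEAAAAABAAEAAAAAAAACAAATCwAAEwsAAAIAAAAAAAAA////AAAAAAAAA////////wAB////////AAB///////8AAD///////wAAH///////AAAeAH////8AAAwAAf///wAAAAAAP///AAAAAAAP//8AAAAAAAf//wAAAAAAAf//AAAAAAAA//8AAAAAAAB//wAAAAAAAD//AGAAAAAAH/8A4AAAAAAP/wHgAAAAAA//AcAAAAAAB/8DgAAAAAAH/wIAAAAAAAP/AAAAAAAAA/8AAAAAAAAD/wAAAAAAAAH/AAAAAAAAAf8AAAAAAAAB/wAAAAAAAAH/AAAAAAAAAf8AAAAAAAAB/wAAAAAAAAH/AAAAAAAAAf8AAAAAAeAD/wAAAAAD+A//AAAAAAP+//8AAAAAAf///wAAAAAA////AAAAAAD///8AAAAAAP///wAAAAAAf///AAAAAAB///8AAAAAAH///wAAAAAAf///AAAAAAB///8AAAAAAP///wAAAAAB////AAAAAAf///9jgAAAH////8fgAAB/////B/gAAf////8H/AAP/////wf/AD//////B//A//////8P/////////w//////////D/////////8P/////////w//////////B/////////8H/////////wf/////////B/////////8P/////////w//////+A/AH//////gAAAf/////+AAAA=="/>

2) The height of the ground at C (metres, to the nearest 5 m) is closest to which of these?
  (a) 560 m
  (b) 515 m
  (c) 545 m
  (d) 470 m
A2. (d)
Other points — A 545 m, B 520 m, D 485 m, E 590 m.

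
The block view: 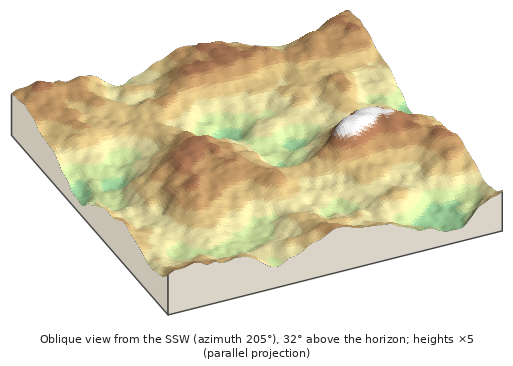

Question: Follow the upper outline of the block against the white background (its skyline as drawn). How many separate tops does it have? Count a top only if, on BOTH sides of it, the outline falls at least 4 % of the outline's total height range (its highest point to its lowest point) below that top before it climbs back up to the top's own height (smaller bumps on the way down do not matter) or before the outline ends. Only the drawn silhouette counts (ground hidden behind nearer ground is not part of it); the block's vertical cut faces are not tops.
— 2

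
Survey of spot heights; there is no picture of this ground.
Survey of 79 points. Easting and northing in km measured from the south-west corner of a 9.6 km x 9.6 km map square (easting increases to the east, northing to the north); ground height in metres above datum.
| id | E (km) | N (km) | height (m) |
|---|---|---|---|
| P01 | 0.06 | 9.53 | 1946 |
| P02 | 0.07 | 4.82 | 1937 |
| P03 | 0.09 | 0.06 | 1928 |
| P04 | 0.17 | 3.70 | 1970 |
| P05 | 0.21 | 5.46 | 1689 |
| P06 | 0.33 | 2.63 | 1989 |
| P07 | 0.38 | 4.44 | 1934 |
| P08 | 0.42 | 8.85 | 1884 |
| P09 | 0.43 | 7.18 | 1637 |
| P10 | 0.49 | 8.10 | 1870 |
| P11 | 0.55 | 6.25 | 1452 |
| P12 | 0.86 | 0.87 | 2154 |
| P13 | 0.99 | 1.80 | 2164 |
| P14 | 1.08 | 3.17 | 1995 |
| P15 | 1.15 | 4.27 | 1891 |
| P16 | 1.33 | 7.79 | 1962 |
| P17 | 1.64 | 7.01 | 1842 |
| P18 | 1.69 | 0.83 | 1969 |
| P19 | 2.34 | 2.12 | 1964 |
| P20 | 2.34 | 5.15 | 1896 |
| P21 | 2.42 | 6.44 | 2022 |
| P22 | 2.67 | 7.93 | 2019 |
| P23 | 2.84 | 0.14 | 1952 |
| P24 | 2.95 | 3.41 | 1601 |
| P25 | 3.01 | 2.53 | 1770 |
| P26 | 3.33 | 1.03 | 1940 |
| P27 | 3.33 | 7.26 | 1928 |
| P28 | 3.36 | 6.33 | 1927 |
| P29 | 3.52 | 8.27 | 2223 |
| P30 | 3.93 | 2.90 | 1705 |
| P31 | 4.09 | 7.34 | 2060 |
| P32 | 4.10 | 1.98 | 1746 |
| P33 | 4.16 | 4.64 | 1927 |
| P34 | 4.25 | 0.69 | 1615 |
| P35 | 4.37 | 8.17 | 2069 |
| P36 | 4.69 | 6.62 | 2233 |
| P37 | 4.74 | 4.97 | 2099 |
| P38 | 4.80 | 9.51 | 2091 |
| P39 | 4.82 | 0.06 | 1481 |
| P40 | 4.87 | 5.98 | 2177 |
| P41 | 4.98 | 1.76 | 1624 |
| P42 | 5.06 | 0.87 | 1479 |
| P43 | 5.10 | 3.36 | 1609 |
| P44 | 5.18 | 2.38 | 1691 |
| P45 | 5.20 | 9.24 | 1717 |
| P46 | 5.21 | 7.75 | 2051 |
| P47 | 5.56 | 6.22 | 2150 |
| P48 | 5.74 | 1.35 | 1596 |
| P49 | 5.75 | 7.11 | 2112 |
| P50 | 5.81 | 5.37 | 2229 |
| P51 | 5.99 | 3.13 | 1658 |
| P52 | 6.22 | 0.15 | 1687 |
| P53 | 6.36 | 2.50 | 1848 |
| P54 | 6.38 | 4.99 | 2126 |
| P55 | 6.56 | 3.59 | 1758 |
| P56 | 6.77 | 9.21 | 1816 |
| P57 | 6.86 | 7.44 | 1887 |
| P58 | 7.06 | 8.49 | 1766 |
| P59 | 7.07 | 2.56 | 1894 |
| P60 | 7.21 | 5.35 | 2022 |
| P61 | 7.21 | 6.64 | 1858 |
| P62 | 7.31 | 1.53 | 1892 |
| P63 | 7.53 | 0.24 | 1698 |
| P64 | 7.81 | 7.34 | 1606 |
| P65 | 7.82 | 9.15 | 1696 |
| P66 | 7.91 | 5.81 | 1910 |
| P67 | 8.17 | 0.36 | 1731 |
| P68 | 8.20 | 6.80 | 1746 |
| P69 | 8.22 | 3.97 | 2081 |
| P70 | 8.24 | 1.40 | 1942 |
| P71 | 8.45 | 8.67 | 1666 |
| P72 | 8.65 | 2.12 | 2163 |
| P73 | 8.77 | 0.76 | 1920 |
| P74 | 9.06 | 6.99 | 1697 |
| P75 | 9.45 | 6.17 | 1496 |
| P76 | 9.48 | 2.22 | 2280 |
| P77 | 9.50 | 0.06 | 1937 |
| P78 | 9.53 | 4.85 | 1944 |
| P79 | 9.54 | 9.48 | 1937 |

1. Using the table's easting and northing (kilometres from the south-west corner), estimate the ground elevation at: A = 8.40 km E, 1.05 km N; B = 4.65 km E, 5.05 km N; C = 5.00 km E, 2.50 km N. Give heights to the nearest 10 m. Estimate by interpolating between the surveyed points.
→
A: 1870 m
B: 2080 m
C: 1630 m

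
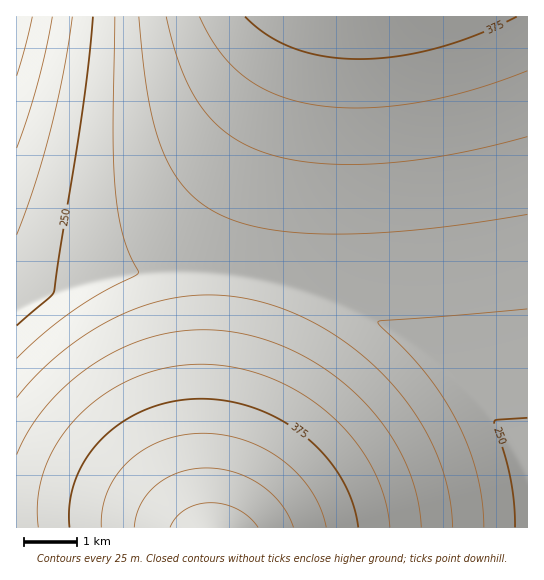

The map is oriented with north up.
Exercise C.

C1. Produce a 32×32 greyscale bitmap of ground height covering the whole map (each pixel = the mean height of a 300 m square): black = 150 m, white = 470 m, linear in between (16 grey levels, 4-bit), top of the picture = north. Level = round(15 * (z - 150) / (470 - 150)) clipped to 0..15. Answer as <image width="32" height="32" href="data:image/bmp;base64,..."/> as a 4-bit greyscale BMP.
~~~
<image width="32" height="32" href="data:image/bmp;base64,Qk12AgAAAAAAAHYAAAAoAAAAIAAAACAAAAABAAQAAAAAAAACAAATCwAAEwsAABAAAAAAAAAAAAAAABEREQAiIiIAMzMzAERERABVVVUAZmZmAHd3dwCIiIgAmZmZAKqqqgC7u7sAzMzMAN3d3QDu7u4A////AJmrvM3e7/7u3cy6qZh3ZlSZq7zN3u7u7dzLuqmYd2ZUmau8zN3e7d3cy7qpiHdmVJmqu8zN3d3czLuqmYh3ZVSJqru8zMzMzMu6qpmHdmVUiZqru8zMzMu7qqmYh3ZlVIiZqru7u7u7uqqZiHdmVVWImZqqu7u7uqqpmIh3ZlVVeImZqqqqqqqpmYiHdmVVVXeIiZmqqqqpmZiId2ZlVVVneIiZmZmZmZiIh3ZmVVVVZnd4iImZmZiIh3dmZmZmVVZmd3iIiIiIh3d2ZmZmZmZFVmd3d4iId3d2ZmZmZmZmRFVmZ3d3d3d2ZmZmZmZmZkRVVmZmZ3dmZmZmZmZmZmZEVVVmZmZmd3d3d3d3dmZmRFVWZmZnd3d3d3d3d3d3d0RVVmZmd3d3d3d3d3d3d3dERVZmZ3d3d3d3d3d3d3d3NEVWZmd3d3d4iIiIh3d3dzRFVmZ3d3iIiIiIiIiIiIc0RVZmd3eIiIiIiIiIiIiIM0VWZnd4iIiIiIiIiIiIiCNEVmd3iIiImZmZmZmZiIgjRFZnd4iImZmZmZmZmZmZIzRWZ3iIiZmZmZmZmZmZmSM0VWd4iJmZqqqqqqqqmZkSNFVneImZqqqqqqqqqqqpEjRVZ3iJmqqqq7u7uqqqqhI0VWd4mZqqu7u7u7u7qqoSNEVniJmqq7u7u7u7u7u6"/>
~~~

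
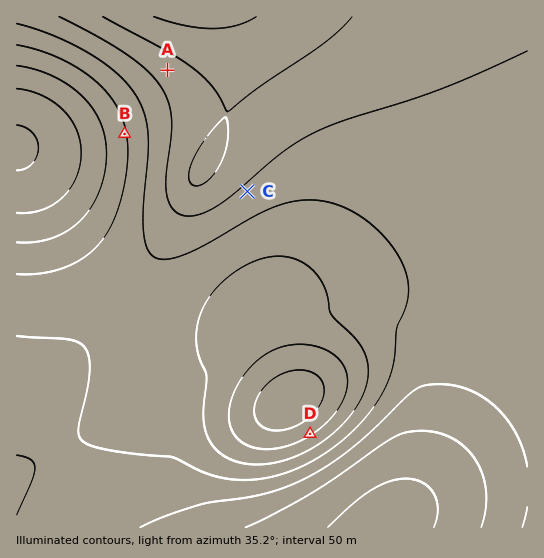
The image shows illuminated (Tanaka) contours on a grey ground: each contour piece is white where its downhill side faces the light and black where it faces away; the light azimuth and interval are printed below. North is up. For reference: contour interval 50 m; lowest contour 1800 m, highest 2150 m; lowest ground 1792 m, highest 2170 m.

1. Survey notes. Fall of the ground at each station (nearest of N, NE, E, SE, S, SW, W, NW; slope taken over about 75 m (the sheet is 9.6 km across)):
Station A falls SW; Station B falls W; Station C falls SE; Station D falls NW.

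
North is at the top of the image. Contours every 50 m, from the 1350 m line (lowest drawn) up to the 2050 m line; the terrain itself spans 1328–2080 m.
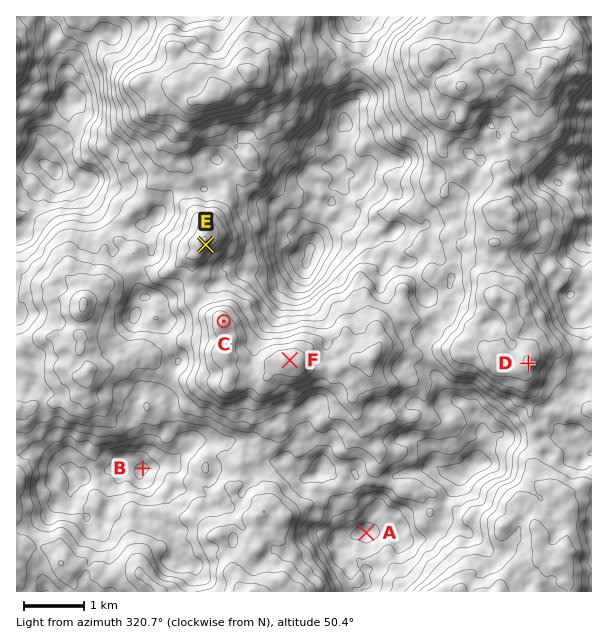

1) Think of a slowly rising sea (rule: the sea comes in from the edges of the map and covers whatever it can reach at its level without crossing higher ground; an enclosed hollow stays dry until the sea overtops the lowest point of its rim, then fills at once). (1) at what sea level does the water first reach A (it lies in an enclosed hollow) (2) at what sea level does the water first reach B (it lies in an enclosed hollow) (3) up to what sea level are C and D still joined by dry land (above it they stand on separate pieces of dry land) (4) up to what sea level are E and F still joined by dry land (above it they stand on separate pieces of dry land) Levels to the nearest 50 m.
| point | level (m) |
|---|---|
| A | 1500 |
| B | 1650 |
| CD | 1750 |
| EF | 1800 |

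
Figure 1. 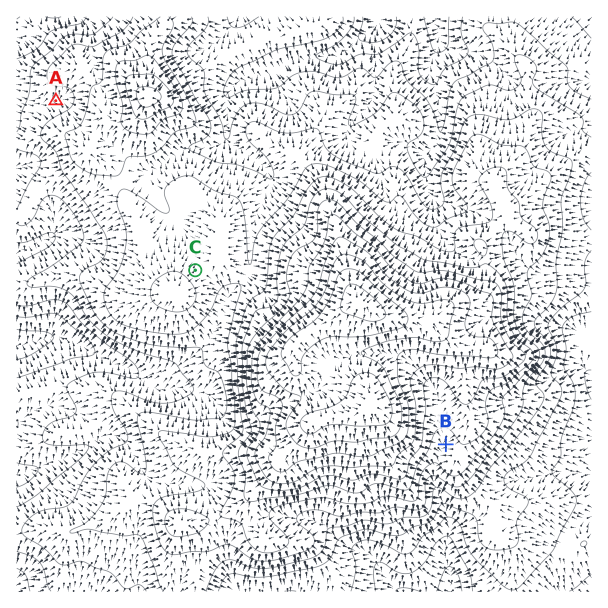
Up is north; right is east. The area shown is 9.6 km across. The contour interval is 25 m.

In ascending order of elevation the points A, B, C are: A C B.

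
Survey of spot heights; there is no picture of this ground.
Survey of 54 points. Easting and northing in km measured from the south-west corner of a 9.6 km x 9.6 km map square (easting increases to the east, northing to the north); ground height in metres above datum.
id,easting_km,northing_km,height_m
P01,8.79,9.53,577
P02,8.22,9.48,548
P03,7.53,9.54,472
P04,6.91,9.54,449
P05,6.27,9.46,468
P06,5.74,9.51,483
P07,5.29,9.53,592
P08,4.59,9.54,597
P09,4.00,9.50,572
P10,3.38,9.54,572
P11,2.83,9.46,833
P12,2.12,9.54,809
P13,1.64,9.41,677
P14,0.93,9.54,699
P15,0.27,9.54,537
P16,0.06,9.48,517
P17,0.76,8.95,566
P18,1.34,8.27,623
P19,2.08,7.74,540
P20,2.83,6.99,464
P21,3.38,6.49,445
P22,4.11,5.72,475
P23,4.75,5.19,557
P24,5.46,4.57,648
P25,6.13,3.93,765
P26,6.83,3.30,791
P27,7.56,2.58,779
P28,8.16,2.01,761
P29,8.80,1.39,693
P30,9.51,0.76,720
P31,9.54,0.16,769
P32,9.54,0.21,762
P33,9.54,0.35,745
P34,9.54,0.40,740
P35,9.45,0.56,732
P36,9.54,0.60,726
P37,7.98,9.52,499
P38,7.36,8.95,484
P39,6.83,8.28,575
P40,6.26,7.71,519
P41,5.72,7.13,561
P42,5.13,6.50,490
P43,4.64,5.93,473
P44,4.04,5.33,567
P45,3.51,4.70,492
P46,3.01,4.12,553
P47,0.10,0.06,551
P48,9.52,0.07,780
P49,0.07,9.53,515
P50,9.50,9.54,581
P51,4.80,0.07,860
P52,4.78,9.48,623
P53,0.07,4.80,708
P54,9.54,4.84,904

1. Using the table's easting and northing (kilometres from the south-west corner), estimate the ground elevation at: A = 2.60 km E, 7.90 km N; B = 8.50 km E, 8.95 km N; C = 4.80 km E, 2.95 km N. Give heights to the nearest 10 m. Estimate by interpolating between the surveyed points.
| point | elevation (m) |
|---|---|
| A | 490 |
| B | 740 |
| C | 830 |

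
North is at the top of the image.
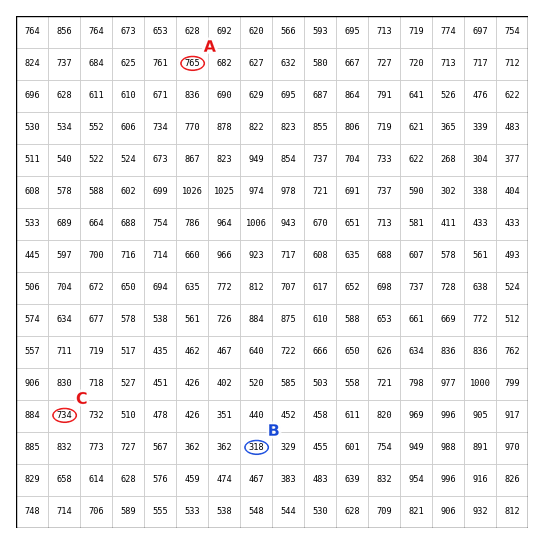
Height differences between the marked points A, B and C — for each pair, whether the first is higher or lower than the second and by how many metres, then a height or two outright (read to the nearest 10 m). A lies higher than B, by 440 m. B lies lower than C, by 410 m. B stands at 320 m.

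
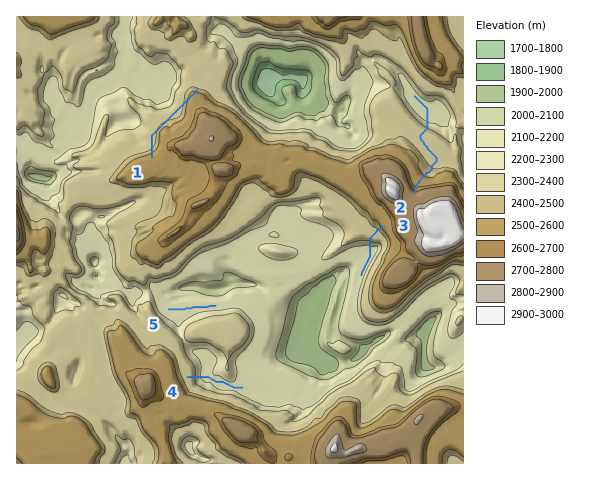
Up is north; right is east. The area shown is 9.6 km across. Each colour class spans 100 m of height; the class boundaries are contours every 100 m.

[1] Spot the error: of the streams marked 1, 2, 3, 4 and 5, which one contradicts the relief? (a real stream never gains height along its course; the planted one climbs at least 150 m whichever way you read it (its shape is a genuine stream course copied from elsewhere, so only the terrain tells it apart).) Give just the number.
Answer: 1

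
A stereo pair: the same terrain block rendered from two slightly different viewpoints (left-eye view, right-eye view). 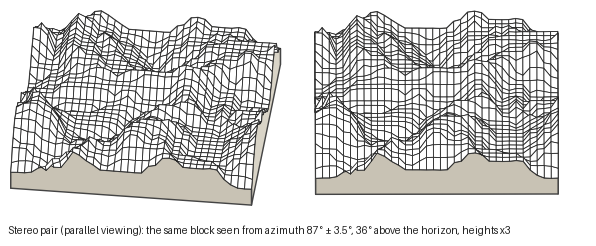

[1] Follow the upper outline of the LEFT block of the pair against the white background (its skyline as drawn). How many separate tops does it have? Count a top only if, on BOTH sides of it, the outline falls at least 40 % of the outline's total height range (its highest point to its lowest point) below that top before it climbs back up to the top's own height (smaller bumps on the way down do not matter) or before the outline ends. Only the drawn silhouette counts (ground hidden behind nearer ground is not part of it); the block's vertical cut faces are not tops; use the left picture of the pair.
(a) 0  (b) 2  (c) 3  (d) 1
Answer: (a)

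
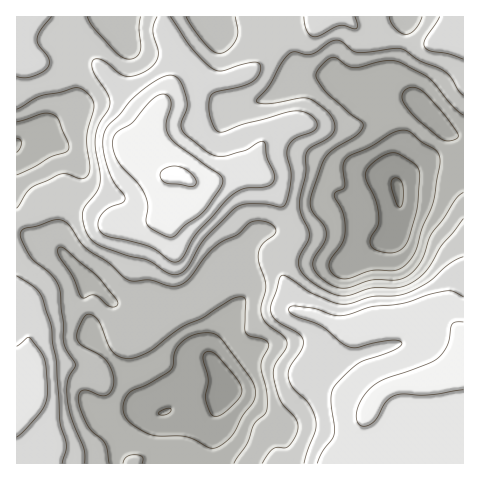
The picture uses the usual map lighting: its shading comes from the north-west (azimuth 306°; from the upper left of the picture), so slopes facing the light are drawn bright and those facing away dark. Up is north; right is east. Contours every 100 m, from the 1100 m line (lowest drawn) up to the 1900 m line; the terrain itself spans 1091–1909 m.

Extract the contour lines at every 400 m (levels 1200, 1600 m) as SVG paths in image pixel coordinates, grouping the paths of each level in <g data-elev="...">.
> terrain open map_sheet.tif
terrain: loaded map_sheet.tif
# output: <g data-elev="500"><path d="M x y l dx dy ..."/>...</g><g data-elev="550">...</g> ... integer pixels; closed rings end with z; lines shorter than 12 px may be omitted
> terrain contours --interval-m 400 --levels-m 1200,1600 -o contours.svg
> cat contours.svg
<g data-elev="1200"><path d="M213 416l-4-6-4-12 3-19-5-22 1-4 4-2 6 2 6 5 17 21 5 11-3 8-11 12-10 6z"/><path d="M159 414l0-2 6-3 4-1 2 2-4 4z"/><path d="M384 252l-10-3-4-5 1-7 7-12 1-9-3-15-9-20-2-7 4-7 7-7 10-6 9-1 17 9 6 6 2 8-2 27-8 32-5 10-9 7z"/></g><g data-elev="1600"><path d="M62 463l4-18-6-24-4-59-3-19-2-18-11-32-7-7-16-10"/><path d="M463 257l-15 8-20 18-19 10-13 3-25 1-24 7-8 0-9-3-21-9-23-16-3-1-3 2-9 28 0 7 6 9 20 12 6 6-1 9-12 19-2 10 5 11 17 17 6 16-1 10-11 32"/><path d="M17 77l8 1 8-2 10-5 5-4 1-8-11-14-1-6 4-10 10-12"/><path d="M157 17l-4 14 5 18 0 7-3 7-7 6-11 6-11 1-7-3-17-13-6-1-4 3 1 9 14 23 3 10-2 6-9 15-4 12 1 13 4 24 0 11-4 8-12 15-2 9 5 17 4 5 6 5 29 11 21 5 20 13 8 2 6-2 5-4 18-30 32-31 13-4 17 0 14 3 4-1 4-10 3-17 0-10-4-14 1-8 6-8 19-8 3-2 1-4-2-6-5-4-8-4-7 0-51 13-20 8-7-1-3-5-4-11-1-11 2-8 5-4 25-5 11-5 7-7 1-9-2-3-5-1-30 9-9-2-10-7-12-14-21-31"/><path d="M304 17l3 15 4 3 4 2 25-12 16 4 1-4-2-8"/><path d="M440 17l-15 22-1 4 1 4 6 4 17 3 15 5"/></g>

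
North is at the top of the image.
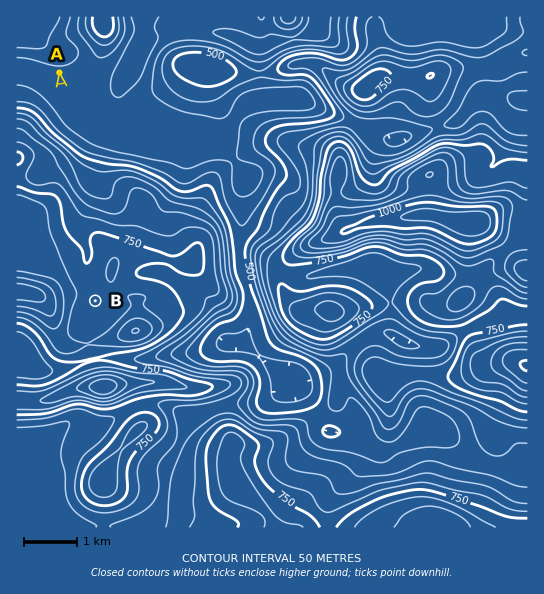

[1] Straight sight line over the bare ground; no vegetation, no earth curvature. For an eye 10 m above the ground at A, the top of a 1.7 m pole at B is hidden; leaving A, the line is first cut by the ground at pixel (71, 150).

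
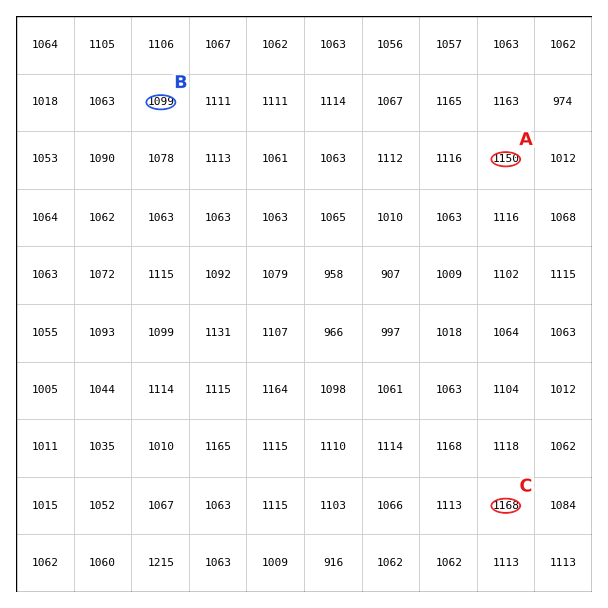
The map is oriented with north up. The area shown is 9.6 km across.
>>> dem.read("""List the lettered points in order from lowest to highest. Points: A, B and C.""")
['B', 'A', 'C']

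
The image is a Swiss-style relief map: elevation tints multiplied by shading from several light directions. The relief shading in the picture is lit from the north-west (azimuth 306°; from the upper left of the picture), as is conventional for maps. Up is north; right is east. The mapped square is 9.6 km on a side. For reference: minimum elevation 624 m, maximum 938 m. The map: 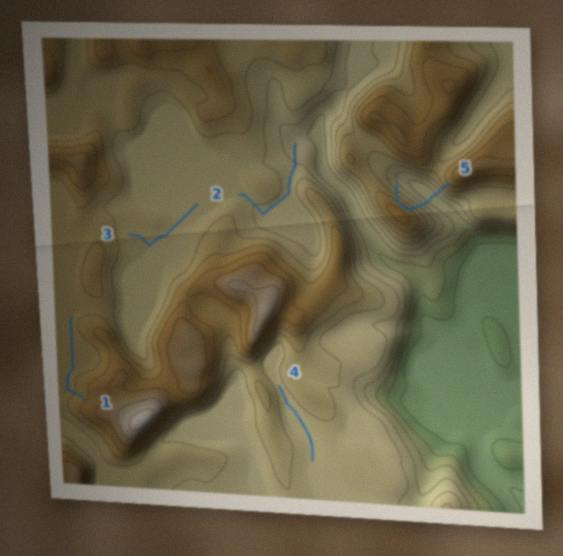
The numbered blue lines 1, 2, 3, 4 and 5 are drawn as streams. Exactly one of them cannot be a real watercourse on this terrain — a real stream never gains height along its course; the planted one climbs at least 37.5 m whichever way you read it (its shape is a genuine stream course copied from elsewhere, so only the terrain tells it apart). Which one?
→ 5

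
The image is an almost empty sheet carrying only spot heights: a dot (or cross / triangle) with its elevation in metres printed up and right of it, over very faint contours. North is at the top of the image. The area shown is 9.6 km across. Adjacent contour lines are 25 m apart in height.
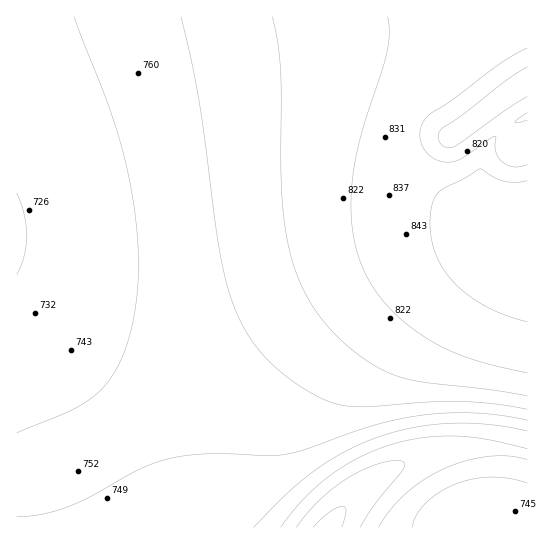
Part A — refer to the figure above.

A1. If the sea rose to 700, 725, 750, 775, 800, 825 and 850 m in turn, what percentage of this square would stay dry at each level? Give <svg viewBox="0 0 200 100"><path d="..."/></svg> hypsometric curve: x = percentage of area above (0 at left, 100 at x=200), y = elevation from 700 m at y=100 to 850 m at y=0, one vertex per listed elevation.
<svg viewBox="0 0 200 100"><path d="M193 100l-6-17-48-16-49-17-27-17-29-16-25-17"/></svg>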